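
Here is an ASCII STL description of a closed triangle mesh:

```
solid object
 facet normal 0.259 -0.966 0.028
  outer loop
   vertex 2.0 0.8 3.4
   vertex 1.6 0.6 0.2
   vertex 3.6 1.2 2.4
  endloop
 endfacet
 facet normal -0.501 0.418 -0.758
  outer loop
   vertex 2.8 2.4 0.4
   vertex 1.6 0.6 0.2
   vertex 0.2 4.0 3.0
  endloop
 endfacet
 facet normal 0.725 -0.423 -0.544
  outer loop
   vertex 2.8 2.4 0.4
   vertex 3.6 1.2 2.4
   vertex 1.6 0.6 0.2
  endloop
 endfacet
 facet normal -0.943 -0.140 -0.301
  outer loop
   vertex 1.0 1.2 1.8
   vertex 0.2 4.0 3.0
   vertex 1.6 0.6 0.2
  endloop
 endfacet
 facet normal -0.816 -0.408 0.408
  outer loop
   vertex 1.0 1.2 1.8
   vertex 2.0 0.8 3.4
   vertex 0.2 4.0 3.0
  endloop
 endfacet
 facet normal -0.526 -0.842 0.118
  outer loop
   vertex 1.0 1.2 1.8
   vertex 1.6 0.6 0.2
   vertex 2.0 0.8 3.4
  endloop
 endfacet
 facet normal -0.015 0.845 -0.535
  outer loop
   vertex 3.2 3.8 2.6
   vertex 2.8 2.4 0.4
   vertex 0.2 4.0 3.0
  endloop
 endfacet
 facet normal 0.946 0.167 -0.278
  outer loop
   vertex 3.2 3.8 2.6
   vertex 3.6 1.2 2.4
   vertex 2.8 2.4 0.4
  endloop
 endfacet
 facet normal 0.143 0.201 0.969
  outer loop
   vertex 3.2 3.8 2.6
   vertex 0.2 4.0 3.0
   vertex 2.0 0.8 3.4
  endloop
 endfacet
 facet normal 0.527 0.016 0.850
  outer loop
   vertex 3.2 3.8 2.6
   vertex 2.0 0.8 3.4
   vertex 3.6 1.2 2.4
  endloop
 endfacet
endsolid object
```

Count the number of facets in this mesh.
10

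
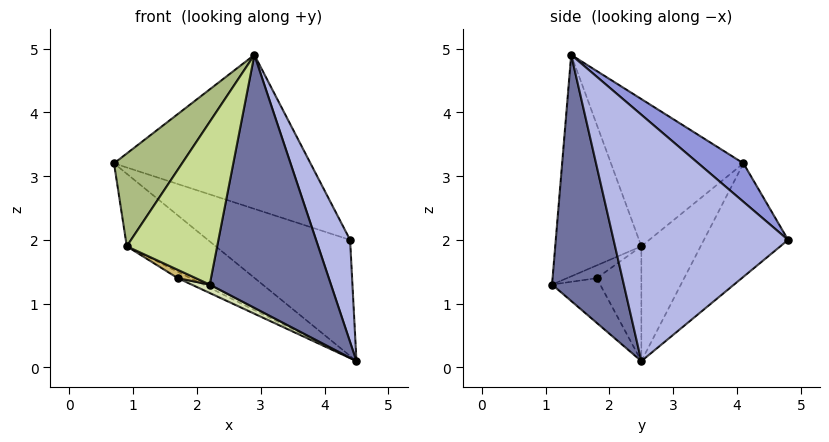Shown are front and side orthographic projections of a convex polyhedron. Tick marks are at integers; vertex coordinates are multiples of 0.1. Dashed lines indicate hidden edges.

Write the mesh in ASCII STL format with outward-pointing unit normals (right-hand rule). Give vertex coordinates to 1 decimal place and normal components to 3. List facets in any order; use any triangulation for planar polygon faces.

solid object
 facet normal 0.509 -0.860 -0.027
  outer loop
   vertex 2.9 1.4 4.9
   vertex 2.2 1.1 1.3
   vertex 4.5 2.5 0.1
  endloop
 endfacet
 facet normal -0.348 0.588 -0.730
  outer loop
   vertex 4.4 4.8 2.0
   vertex 4.5 2.5 0.1
   vertex 0.7 4.1 3.2
  endloop
 endfacet
 facet normal 0.139 0.606 0.783
  outer loop
   vertex 4.4 4.8 2.0
   vertex 0.7 4.1 3.2
   vertex 2.9 1.4 4.9
  endloop
 endfacet
 facet normal 0.944 -0.184 0.273
  outer loop
   vertex 4.4 4.8 2.0
   vertex 2.9 1.4 4.9
   vertex 4.5 2.5 0.1
  endloop
 endfacet
 facet normal -0.371 0.557 -0.743
  outer loop
   vertex 0.9 2.5 1.9
   vertex 0.7 4.1 3.2
   vertex 4.5 2.5 0.1
  endloop
 endfacet
 facet normal -0.819 -0.420 0.392
  outer loop
   vertex 0.9 2.5 1.9
   vertex 2.9 1.4 4.9
   vertex 0.7 4.1 3.2
  endloop
 endfacet
 facet normal -0.677 -0.711 0.191
  outer loop
   vertex 0.9 2.5 1.9
   vertex 2.2 1.1 1.3
   vertex 2.9 1.4 4.9
  endloop
 endfacet
 facet normal -0.386 -0.146 -0.911
  outer loop
   vertex 1.7 1.8 1.4
   vertex 4.5 2.5 0.1
   vertex 2.2 1.1 1.3
  endloop
 endfacet
 facet normal -0.444 0.127 -0.887
  outer loop
   vertex 1.7 1.8 1.4
   vertex 0.9 2.5 1.9
   vertex 4.5 2.5 0.1
  endloop
 endfacet
 facet normal -0.720 -0.437 -0.540
  outer loop
   vertex 1.7 1.8 1.4
   vertex 2.2 1.1 1.3
   vertex 0.9 2.5 1.9
  endloop
 endfacet
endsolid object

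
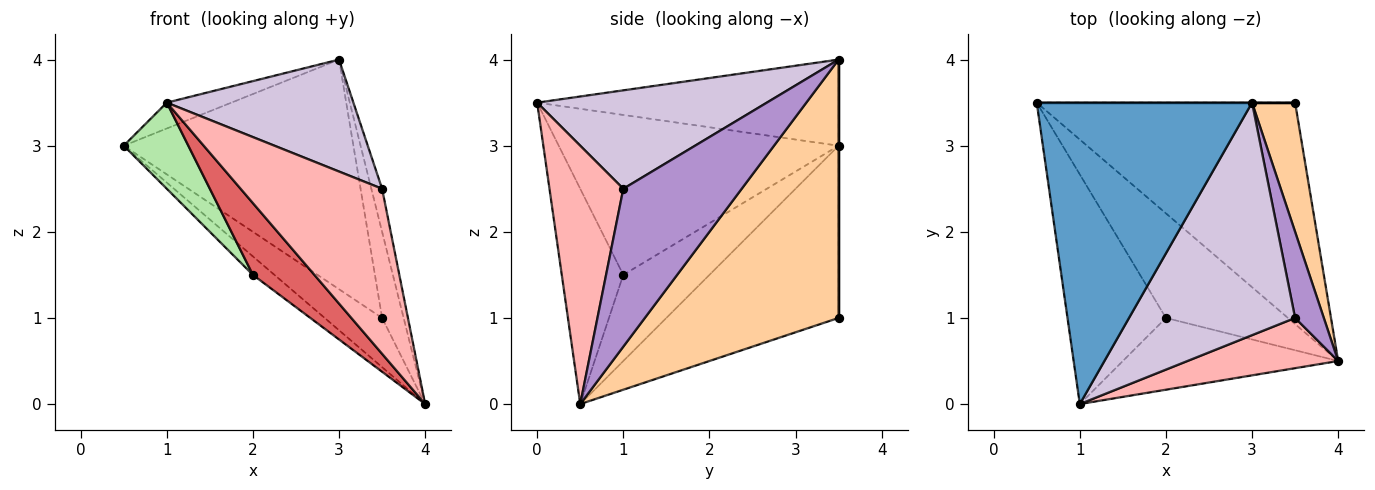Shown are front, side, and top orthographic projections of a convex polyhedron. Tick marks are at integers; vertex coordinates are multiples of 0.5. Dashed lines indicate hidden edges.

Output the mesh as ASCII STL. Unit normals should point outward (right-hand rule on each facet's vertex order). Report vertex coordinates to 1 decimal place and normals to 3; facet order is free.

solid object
 facet normal -0.370 0.079 0.926
  outer loop
   vertex 3.0 3.5 4.0
   vertex 0.5 3.5 3.0
   vertex 1.0 0.0 3.5
  endloop
 endfacet
 facet normal -0.545 0.182 -0.818
  outer loop
   vertex 3.5 3.5 1.0
   vertex 4.0 0.5 0.0
   vertex 0.5 3.5 3.0
  endloop
 endfacet
 facet normal 0.000 1.000 0.000
  outer loop
   vertex 3.5 3.5 1.0
   vertex 0.5 3.5 3.0
   vertex 3.0 3.5 4.0
  endloop
 endfacet
 facet normal 0.981 0.109 0.163
  outer loop
   vertex 3.5 3.5 1.0
   vertex 3.0 3.5 4.0
   vertex 4.0 0.5 0.0
  endloop
 endfacet
 facet normal -0.571 0.143 -0.809
  outer loop
   vertex 2.0 1.0 1.5
   vertex 0.5 3.5 3.0
   vertex 4.0 0.5 0.0
  endloop
 endfacet
 facet normal -0.836 -0.193 -0.514
  outer loop
   vertex 2.0 1.0 1.5
   vertex 1.0 0.0 3.5
   vertex 0.5 3.5 3.0
  endloop
 endfacet
 facet normal -0.577 -0.577 -0.577
  outer loop
   vertex 2.0 1.0 1.5
   vertex 4.0 0.5 0.0
   vertex 1.0 0.0 3.5
  endloop
 endfacet
 facet normal 0.447 -0.856 0.261
  outer loop
   vertex 3.5 1.0 2.5
   vertex 1.0 0.0 3.5
   vertex 4.0 0.5 0.0
  endloop
 endfacet
 facet normal 0.980 0.089 0.178
  outer loop
   vertex 3.5 1.0 2.5
   vertex 4.0 0.5 0.0
   vertex 3.0 3.5 4.0
  endloop
 endfacet
 facet normal 0.471 -0.383 0.795
  outer loop
   vertex 3.5 1.0 2.5
   vertex 3.0 3.5 4.0
   vertex 1.0 0.0 3.5
  endloop
 endfacet
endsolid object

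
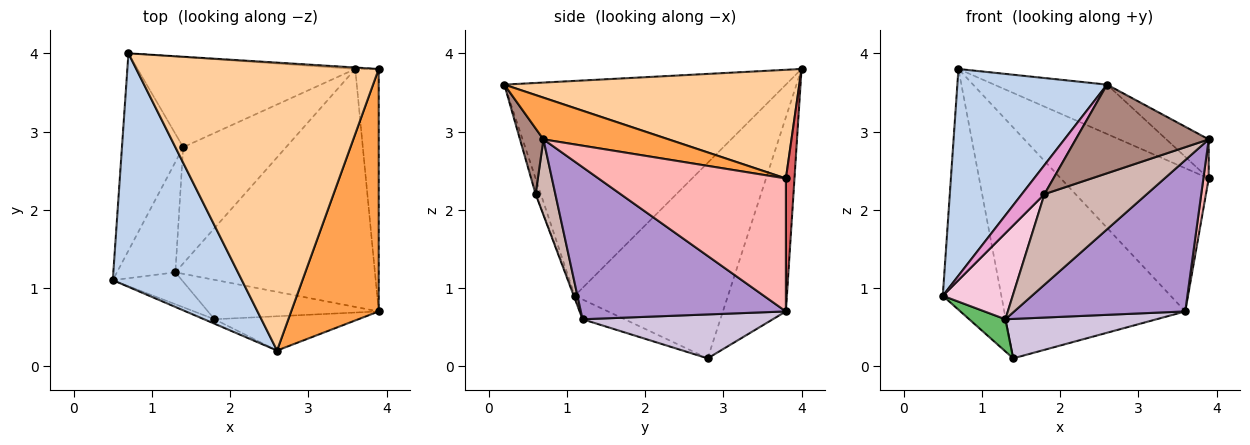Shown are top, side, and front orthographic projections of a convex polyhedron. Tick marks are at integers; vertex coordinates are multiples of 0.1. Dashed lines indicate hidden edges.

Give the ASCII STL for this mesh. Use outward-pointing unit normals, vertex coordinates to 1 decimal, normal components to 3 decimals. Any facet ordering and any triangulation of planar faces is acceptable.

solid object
 facet normal -0.897 0.343 -0.281
  outer loop
   vertex 1.4 2.8 0.1
   vertex 0.5 1.1 0.9
   vertex 0.7 4.0 3.8
  endloop
 endfacet
 facet normal -0.780 -0.415 0.468
  outer loop
   vertex 2.6 0.2 3.6
   vertex 0.7 4.0 3.8
   vertex 0.5 1.1 0.9
  endloop
 endfacet
 facet normal 0.426 0.144 0.893
  outer loop
   vertex 2.6 0.2 3.6
   vertex 3.9 0.7 2.9
   vertex 3.9 3.8 2.4
  endloop
 endfacet
 facet normal 0.404 0.155 0.902
  outer loop
   vertex 2.6 0.2 3.6
   vertex 3.9 3.8 2.4
   vertex 0.7 4.0 3.8
  endloop
 endfacet
 facet normal -0.309 -0.266 -0.913
  outer loop
   vertex 1.3 1.2 0.6
   vertex 0.5 1.1 0.9
   vertex 1.4 2.8 0.1
  endloop
 endfacet
 facet normal -0.308 0.886 -0.346
  outer loop
   vertex 3.6 3.8 0.7
   vertex 1.4 2.8 0.1
   vertex 0.7 4.0 3.8
  endloop
 endfacet
 facet normal 0.058 0.998 -0.010
  outer loop
   vertex 3.6 3.8 0.7
   vertex 0.7 4.0 3.8
   vertex 3.9 3.8 2.4
  endloop
 endfacet
 facet normal 0.984 -0.028 -0.174
  outer loop
   vertex 3.6 3.8 0.7
   vertex 3.9 3.8 2.4
   vertex 3.9 0.7 2.9
  endloop
 endfacet
 facet normal 0.541 -0.451 -0.710
  outer loop
   vertex 3.6 3.8 0.7
   vertex 3.9 0.7 2.9
   vertex 1.3 1.2 0.6
  endloop
 endfacet
 facet normal 0.375 -0.298 -0.878
  outer loop
   vertex 3.6 3.8 0.7
   vertex 1.3 1.2 0.6
   vertex 1.4 2.8 0.1
  endloop
 endfacet
 facet normal 0.162 -0.920 -0.356
  outer loop
   vertex 1.8 0.6 2.2
   vertex 3.9 0.7 2.9
   vertex 2.6 0.2 3.6
  endloop
 endfacet
 facet normal 0.174 -0.903 -0.393
  outer loop
   vertex 1.8 0.6 2.2
   vertex 1.3 1.2 0.6
   vertex 3.9 0.7 2.9
  endloop
 endfacet
 facet normal -0.222 -0.964 -0.148
  outer loop
   vertex 1.8 0.6 2.2
   vertex 2.6 0.2 3.6
   vertex 0.5 1.1 0.9
  endloop
 endfacet
 facet normal -0.013 -0.938 -0.347
  outer loop
   vertex 1.8 0.6 2.2
   vertex 0.5 1.1 0.9
   vertex 1.3 1.2 0.6
  endloop
 endfacet
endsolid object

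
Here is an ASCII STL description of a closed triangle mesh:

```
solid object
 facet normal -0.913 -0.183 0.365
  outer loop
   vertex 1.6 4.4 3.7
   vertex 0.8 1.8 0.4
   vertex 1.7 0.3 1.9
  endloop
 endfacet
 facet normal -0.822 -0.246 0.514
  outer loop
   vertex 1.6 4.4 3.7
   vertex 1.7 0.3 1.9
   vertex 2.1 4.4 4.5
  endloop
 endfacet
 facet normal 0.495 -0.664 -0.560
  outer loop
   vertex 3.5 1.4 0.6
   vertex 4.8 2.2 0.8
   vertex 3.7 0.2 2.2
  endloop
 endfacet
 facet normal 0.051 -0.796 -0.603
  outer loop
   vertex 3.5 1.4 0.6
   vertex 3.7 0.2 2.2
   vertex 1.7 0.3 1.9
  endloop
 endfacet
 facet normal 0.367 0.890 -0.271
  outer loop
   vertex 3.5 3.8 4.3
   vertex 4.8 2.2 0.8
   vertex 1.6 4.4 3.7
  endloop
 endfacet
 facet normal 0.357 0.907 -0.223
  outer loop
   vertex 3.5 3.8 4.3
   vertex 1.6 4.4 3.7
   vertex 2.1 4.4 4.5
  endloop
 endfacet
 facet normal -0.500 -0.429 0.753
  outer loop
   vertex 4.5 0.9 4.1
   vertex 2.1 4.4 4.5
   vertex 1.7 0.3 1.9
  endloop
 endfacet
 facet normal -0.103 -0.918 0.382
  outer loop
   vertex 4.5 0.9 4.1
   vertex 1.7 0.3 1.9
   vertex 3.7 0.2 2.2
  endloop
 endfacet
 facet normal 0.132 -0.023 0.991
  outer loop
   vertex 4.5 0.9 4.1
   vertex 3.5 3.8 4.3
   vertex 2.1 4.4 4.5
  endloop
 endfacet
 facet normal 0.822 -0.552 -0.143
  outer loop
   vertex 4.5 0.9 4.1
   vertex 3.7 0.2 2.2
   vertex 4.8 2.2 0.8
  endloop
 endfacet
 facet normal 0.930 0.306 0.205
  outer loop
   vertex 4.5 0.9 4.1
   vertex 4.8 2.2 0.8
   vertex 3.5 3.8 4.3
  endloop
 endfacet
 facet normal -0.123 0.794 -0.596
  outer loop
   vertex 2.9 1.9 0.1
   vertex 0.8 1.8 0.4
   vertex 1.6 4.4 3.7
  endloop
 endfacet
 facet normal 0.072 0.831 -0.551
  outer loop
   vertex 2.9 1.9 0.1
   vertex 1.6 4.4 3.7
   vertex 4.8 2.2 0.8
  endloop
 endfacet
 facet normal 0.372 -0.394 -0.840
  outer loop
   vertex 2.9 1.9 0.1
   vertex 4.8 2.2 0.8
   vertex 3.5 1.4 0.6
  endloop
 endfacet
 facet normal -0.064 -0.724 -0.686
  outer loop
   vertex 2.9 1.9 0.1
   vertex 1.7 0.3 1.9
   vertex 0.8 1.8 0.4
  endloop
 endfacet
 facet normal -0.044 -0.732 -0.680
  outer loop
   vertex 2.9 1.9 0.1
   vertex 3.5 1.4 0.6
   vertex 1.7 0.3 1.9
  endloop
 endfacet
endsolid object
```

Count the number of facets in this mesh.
16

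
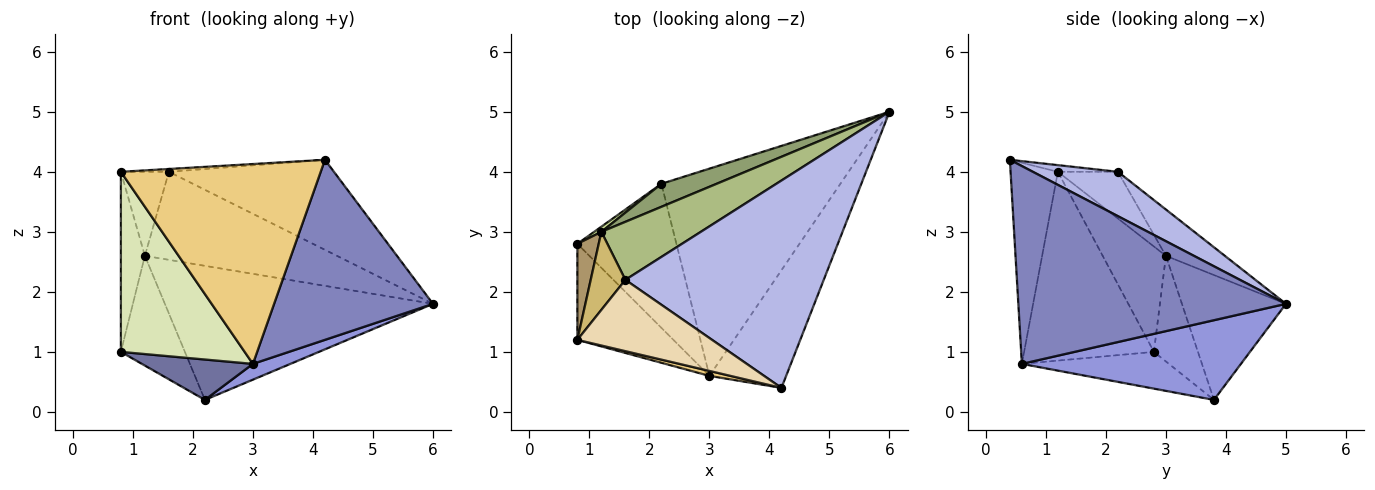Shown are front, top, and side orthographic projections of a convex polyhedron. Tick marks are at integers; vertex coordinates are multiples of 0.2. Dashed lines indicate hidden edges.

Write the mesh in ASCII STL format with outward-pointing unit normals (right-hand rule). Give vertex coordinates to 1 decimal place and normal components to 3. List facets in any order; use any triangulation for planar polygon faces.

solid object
 facet normal -0.337 -0.254 -0.907
  outer loop
   vertex 3.0 0.6 0.8
   vertex 0.8 2.8 1.0
   vertex 2.2 3.8 0.2
  endloop
 endfacet
 facet normal 0.816 -0.484 -0.316
  outer loop
   vertex 3.0 0.6 0.8
   vertex 6.0 5.0 1.8
   vertex 4.2 0.4 4.2
  endloop
 endfacet
 facet normal 0.406 -0.069 -0.911
  outer loop
   vertex 3.0 0.6 0.8
   vertex 2.2 3.8 0.2
   vertex 6.0 5.0 1.8
  endloop
 endfacet
 facet normal 0.201 0.390 0.899
  outer loop
   vertex 1.6 2.2 4.0
   vertex 4.2 0.4 4.2
   vertex 6.0 5.0 1.8
  endloop
 endfacet
 facet normal -0.357 0.921 0.158
  outer loop
   vertex 1.2 3.0 2.6
   vertex 6.0 5.0 1.8
   vertex 2.2 3.8 0.2
  endloop
 endfacet
 facet normal -0.248 0.809 0.533
  outer loop
   vertex 1.2 3.0 2.6
   vertex 1.6 2.2 4.0
   vertex 6.0 5.0 1.8
  endloop
 endfacet
 facet normal -0.566 0.823 0.039
  outer loop
   vertex 1.2 3.0 2.6
   vertex 2.2 3.8 0.2
   vertex 0.8 2.8 1.0
  endloop
 endfacet
 facet normal -0.679 -0.648 -0.345
  outer loop
   vertex 0.8 1.2 4.0
   vertex 0.8 2.8 1.0
   vertex 3.0 0.6 0.8
  endloop
 endfacet
 facet normal -0.919 0.349 0.186
  outer loop
   vertex 0.8 1.2 4.0
   vertex 1.2 3.0 2.6
   vertex 0.8 2.8 1.0
  endloop
 endfacet
 facet normal -0.675 0.540 0.502
  outer loop
   vertex 0.8 1.2 4.0
   vertex 1.6 2.2 4.0
   vertex 1.2 3.0 2.6
  endloop
 endfacet
 facet normal -0.230 -0.973 0.024
  outer loop
   vertex 0.8 1.2 4.0
   vertex 3.0 0.6 0.8
   vertex 4.2 0.4 4.2
  endloop
 endfacet
 facet normal -0.049 0.040 0.998
  outer loop
   vertex 0.8 1.2 4.0
   vertex 4.2 0.4 4.2
   vertex 1.6 2.2 4.0
  endloop
 endfacet
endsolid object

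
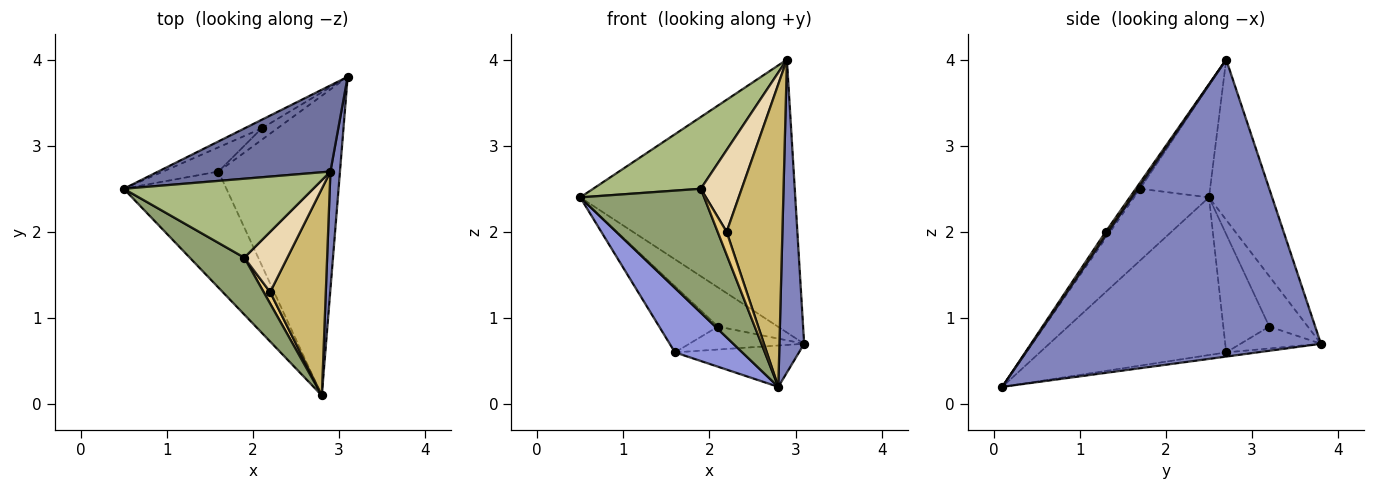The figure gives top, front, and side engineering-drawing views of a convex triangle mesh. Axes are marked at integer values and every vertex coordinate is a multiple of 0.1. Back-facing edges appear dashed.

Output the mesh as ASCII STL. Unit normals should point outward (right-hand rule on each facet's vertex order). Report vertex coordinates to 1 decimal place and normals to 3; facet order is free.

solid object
 facet normal -0.270 0.918 0.290
  outer loop
   vertex 2.9 2.7 4.0
   vertex 3.1 3.8 0.7
   vertex 0.5 2.5 2.4
  endloop
 endfacet
 facet normal 0.996 -0.085 0.032
  outer loop
   vertex 2.9 2.7 4.0
   vertex 2.8 0.1 0.2
   vertex 3.1 3.8 0.7
  endloop
 endfacet
 facet normal -0.802 -0.290 -0.522
  outer loop
   vertex 1.6 2.7 0.6
   vertex 2.8 0.1 0.2
   vertex 0.5 2.5 2.4
  endloop
 endfacet
 facet normal -0.034 0.137 -0.990
  outer loop
   vertex 1.6 2.7 0.6
   vertex 3.1 3.8 0.7
   vertex 2.8 0.1 0.2
  endloop
 endfacet
 facet normal -0.481 -0.797 0.366
  outer loop
   vertex 1.9 1.7 2.5
   vertex 0.5 2.5 2.4
   vertex 2.8 0.1 0.2
  endloop
 endfacet
 facet normal -0.401 -0.616 0.678
  outer loop
   vertex 1.9 1.7 2.5
   vertex 2.9 2.7 4.0
   vertex 0.5 2.5 2.4
  endloop
 endfacet
 facet normal -0.532 0.827 -0.182
  outer loop
   vertex 2.1 3.2 0.9
   vertex 0.5 2.5 2.4
   vertex 3.1 3.8 0.7
  endloop
 endfacet
 facet normal -0.591 0.757 -0.277
  outer loop
   vertex 2.1 3.2 0.9
   vertex 1.6 2.7 0.6
   vertex 0.5 2.5 2.4
  endloop
 endfacet
 facet normal -0.531 0.758 -0.379
  outer loop
   vertex 2.1 3.2 0.9
   vertex 3.1 3.8 0.7
   vertex 1.6 2.7 0.6
  endloop
 endfacet
 facet normal 0.040 -0.825 0.564
  outer loop
   vertex 2.2 1.3 2.0
   vertex 2.8 0.1 0.2
   vertex 2.9 2.7 4.0
  endloop
 endfacet
 facet normal -0.408 -0.816 0.408
  outer loop
   vertex 2.2 1.3 2.0
   vertex 1.9 1.7 2.5
   vertex 2.8 0.1 0.2
  endloop
 endfacet
 facet normal -0.084 -0.802 0.591
  outer loop
   vertex 2.2 1.3 2.0
   vertex 2.9 2.7 4.0
   vertex 1.9 1.7 2.5
  endloop
 endfacet
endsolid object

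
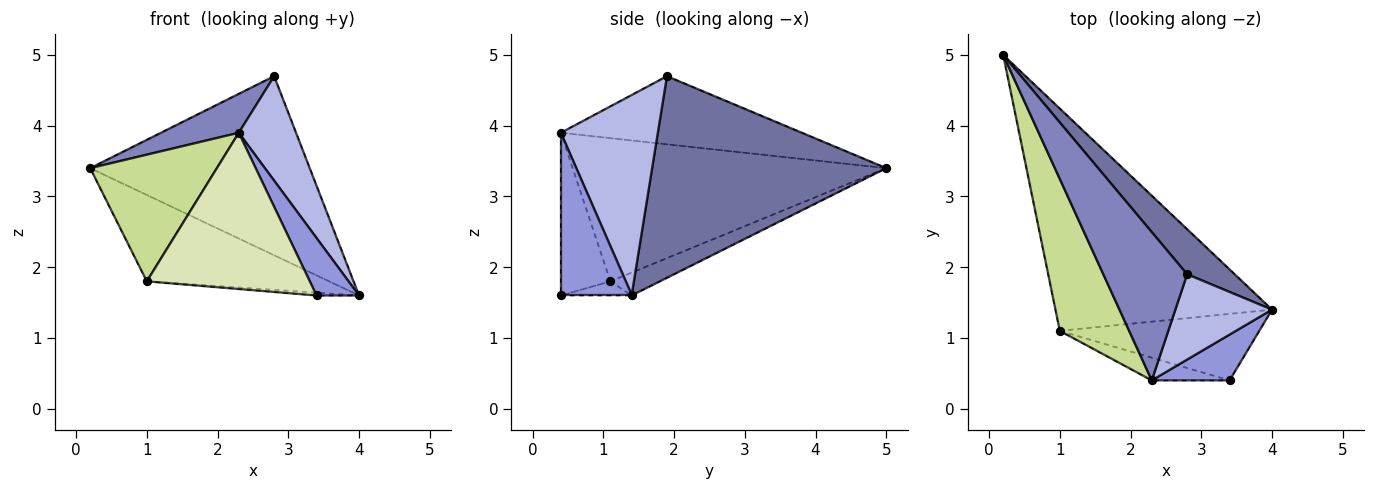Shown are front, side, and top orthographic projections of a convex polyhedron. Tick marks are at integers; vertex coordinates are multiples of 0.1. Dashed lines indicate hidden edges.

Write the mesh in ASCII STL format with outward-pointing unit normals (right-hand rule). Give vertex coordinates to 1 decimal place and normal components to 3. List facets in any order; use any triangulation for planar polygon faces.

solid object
 facet normal 0.719 0.674 0.170
  outer loop
   vertex 2.8 1.9 4.7
   vertex 4.0 1.4 1.6
   vertex 0.2 5.0 3.4
  endloop
 endfacet
 facet normal -0.618 -0.200 0.760
  outer loop
   vertex 2.3 0.4 3.9
   vertex 2.8 1.9 4.7
   vertex 0.2 5.0 3.4
  endloop
 endfacet
 facet normal 0.793 -0.476 0.379
  outer loop
   vertex 2.3 0.4 3.9
   vertex 3.4 0.4 1.6
   vertex 4.0 1.4 1.6
  endloop
 endfacet
 facet normal 0.795 -0.470 0.384
  outer loop
   vertex 2.3 0.4 3.9
   vertex 4.0 1.4 1.6
   vertex 2.8 1.9 4.7
  endloop
 endfacet
 facet normal -0.098 0.360 -0.928
  outer loop
   vertex 1.0 1.1 1.8
   vertex 0.2 5.0 3.4
   vertex 4.0 1.4 1.6
  endloop
 endfacet
 facet normal -0.071 0.042 -0.997
  outer loop
   vertex 1.0 1.1 1.8
   vertex 4.0 1.4 1.6
   vertex 3.4 0.4 1.6
  endloop
 endfacet
 facet normal -0.846 -0.342 0.410
  outer loop
   vertex 1.0 1.1 1.8
   vertex 2.3 0.4 3.9
   vertex 0.2 5.0 3.4
  endloop
 endfacet
 facet normal -0.288 -0.948 -0.138
  outer loop
   vertex 1.0 1.1 1.8
   vertex 3.4 0.4 1.6
   vertex 2.3 0.4 3.9
  endloop
 endfacet
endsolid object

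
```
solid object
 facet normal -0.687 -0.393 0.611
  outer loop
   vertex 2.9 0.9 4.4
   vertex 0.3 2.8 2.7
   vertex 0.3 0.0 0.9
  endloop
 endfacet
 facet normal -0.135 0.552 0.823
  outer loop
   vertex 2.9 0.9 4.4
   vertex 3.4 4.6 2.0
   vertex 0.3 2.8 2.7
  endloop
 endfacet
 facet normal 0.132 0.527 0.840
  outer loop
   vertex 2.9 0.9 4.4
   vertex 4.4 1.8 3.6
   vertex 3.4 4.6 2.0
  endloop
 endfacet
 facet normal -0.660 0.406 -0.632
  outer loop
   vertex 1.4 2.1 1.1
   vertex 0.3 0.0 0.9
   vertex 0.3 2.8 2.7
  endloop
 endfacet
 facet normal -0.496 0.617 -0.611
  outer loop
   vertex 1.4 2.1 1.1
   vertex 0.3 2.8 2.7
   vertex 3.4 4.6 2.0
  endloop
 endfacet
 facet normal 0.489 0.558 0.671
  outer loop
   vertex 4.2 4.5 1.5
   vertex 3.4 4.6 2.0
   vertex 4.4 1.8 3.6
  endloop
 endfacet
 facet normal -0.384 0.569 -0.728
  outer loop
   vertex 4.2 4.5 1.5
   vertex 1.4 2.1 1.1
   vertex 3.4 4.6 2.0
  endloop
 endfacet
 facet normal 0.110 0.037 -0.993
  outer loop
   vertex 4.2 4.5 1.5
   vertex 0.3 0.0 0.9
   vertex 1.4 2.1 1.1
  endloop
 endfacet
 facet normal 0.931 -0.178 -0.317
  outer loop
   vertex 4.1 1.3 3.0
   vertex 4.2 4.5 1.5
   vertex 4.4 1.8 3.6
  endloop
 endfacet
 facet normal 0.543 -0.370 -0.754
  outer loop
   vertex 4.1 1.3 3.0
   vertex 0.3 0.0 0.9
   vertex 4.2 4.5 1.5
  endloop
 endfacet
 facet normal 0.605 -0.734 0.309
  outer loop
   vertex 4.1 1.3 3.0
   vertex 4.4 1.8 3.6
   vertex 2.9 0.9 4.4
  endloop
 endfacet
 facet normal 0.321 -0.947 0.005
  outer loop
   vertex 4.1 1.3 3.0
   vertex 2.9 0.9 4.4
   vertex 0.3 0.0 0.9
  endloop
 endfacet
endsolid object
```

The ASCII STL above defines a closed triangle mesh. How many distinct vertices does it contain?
8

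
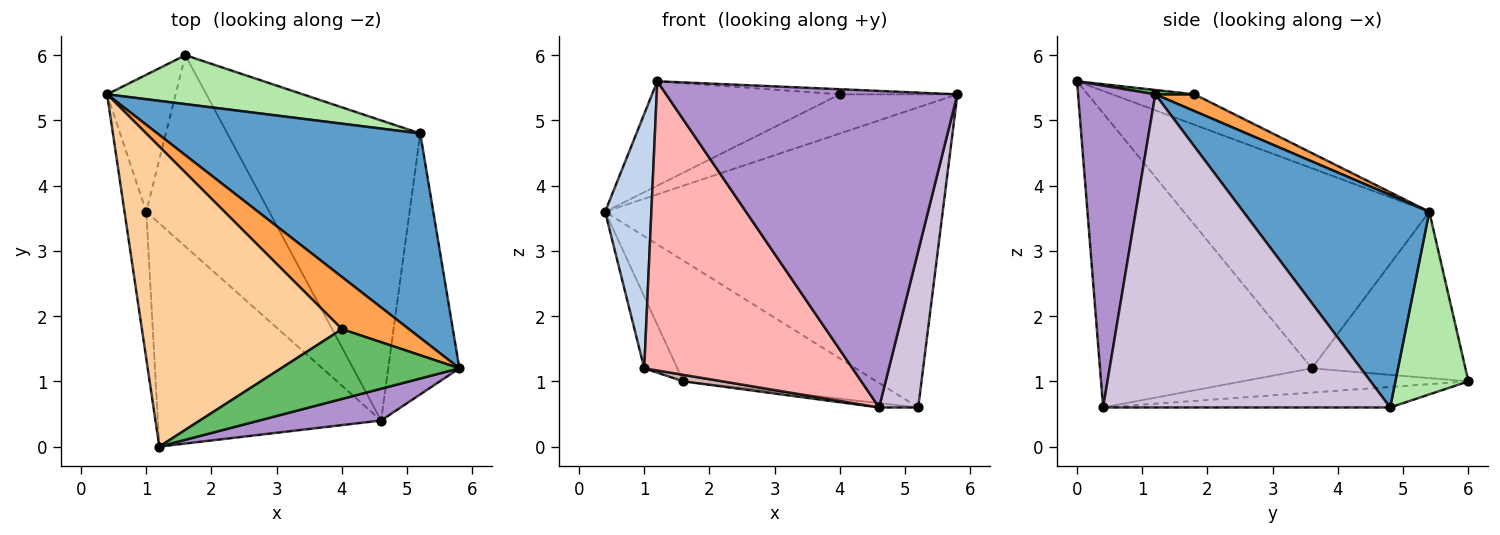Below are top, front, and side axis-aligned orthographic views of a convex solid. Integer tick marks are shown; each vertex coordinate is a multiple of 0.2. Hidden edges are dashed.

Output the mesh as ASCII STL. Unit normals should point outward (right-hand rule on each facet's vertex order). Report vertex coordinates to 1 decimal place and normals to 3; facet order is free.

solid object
 facet normal 0.414 0.752 0.512
  outer loop
   vertex 5.2 4.8 0.6
   vertex 0.4 5.4 3.6
   vertex 5.8 1.2 5.4
  endloop
 endfacet
 facet normal -0.977 -0.184 -0.106
  outer loop
   vertex 1.0 3.6 1.2
   vertex 1.2 0.0 5.6
   vertex 0.4 5.4 3.6
  endloop
 endfacet
 facet normal 0.196 0.588 0.784
  outer loop
   vertex 4.0 1.8 5.4
   vertex 5.8 1.2 5.4
   vertex 0.4 5.4 3.6
  endloop
 endfacet
 facet normal -0.142 0.325 0.935
  outer loop
   vertex 4.0 1.8 5.4
   vertex 0.4 5.4 3.6
   vertex 1.2 0.0 5.6
  endloop
 endfacet
 facet normal 0.024 0.073 0.997
  outer loop
   vertex 4.0 1.8 5.4
   vertex 1.2 0.0 5.6
   vertex 5.8 1.2 5.4
  endloop
 endfacet
 facet normal 0.331 0.875 0.355
  outer loop
   vertex 1.6 6.0 1.0
   vertex 0.4 5.4 3.6
   vertex 5.2 4.8 0.6
  endloop
 endfacet
 facet normal -0.907 0.196 -0.373
  outer loop
   vertex 1.6 6.0 1.0
   vertex 1.0 3.6 1.2
   vertex 0.4 5.4 3.6
  endloop
 endfacet
 facet normal -0.627 -0.616 -0.476
  outer loop
   vertex 4.6 0.4 0.6
   vertex 1.2 0.0 5.6
   vertex 1.0 3.6 1.2
  endloop
 endfacet
 facet normal 0.255 -0.962 0.097
  outer loop
   vertex 4.6 0.4 0.6
   vertex 5.8 1.2 5.4
   vertex 1.2 0.0 5.6
  endloop
 endfacet
 facet normal 0.967 -0.132 -0.220
  outer loop
   vertex 4.6 0.4 0.6
   vertex 5.2 4.8 0.6
   vertex 5.8 1.2 5.4
  endloop
 endfacet
 facet normal -0.106 0.014 -0.994
  outer loop
   vertex 4.6 0.4 0.6
   vertex 1.6 6.0 1.0
   vertex 5.2 4.8 0.6
  endloop
 endfacet
 facet normal -0.193 -0.033 -0.981
  outer loop
   vertex 4.6 0.4 0.6
   vertex 1.0 3.6 1.2
   vertex 1.6 6.0 1.0
  endloop
 endfacet
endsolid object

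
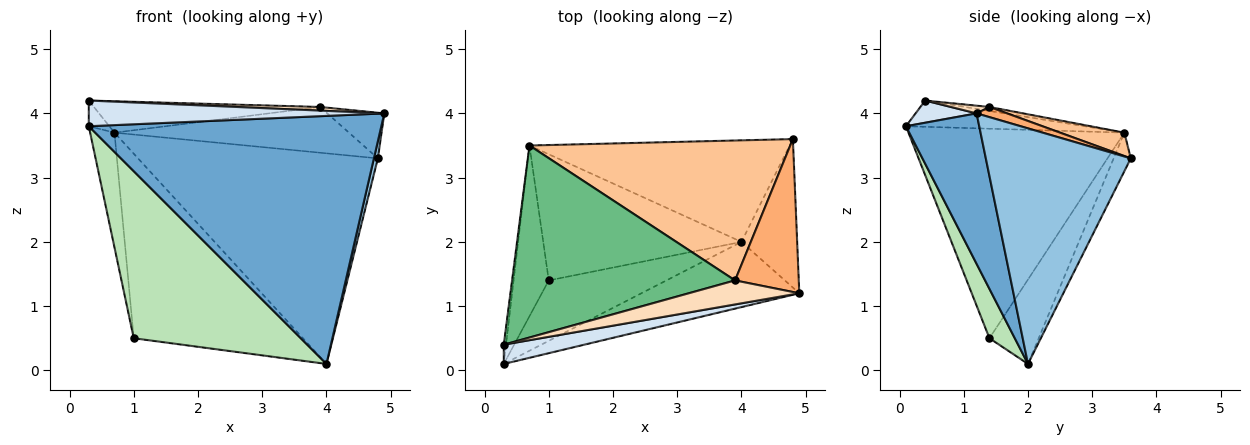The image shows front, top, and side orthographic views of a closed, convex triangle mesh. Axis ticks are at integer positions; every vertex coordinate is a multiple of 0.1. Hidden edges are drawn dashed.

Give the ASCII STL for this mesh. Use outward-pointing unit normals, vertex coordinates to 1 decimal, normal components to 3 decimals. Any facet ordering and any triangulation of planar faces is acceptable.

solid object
 facet normal 0.236 -0.940 -0.247
  outer loop
   vertex 4.0 2.0 0.1
   vertex 4.9 1.2 4.0
   vertex 0.3 0.1 3.8
  endloop
 endfacet
 facet normal 0.973 -0.027 -0.230
  outer loop
   vertex 4.0 2.0 0.1
   vertex 4.8 3.6 3.3
   vertex 4.9 1.2 4.0
  endloop
 endfacet
 facet normal -0.064 0.899 -0.433
  outer loop
   vertex 0.7 3.5 3.7
   vertex 4.8 3.6 3.3
   vertex 4.0 2.0 0.1
  endloop
 endfacet
 facet normal 0.163 -0.789 0.592
  outer loop
   vertex 0.3 0.4 4.2
   vertex 0.3 0.1 3.8
   vertex 4.9 1.2 4.0
  endloop
 endfacet
 facet normal -0.990 0.114 -0.085
  outer loop
   vertex 0.3 0.4 4.2
   vertex 0.7 3.5 3.7
   vertex 0.3 0.1 3.8
  endloop
 endfacet
 facet normal 0.151 0.283 0.947
  outer loop
   vertex 3.9 1.4 4.1
   vertex 4.9 1.2 4.0
   vertex 4.8 3.6 3.3
  endloop
 endfacet
 facet normal 0.085 0.310 0.947
  outer loop
   vertex 3.9 1.4 4.1
   vertex 4.8 3.6 3.3
   vertex 0.7 3.5 3.7
  endloop
 endfacet
 facet normal 0.069 -0.149 0.986
  outer loop
   vertex 3.9 1.4 4.1
   vertex 0.3 0.4 4.2
   vertex 4.9 1.2 4.0
  endloop
 endfacet
 facet normal -0.017 0.161 0.987
  outer loop
   vertex 3.9 1.4 4.1
   vertex 0.7 3.5 3.7
   vertex 0.3 0.4 4.2
  endloop
 endfacet
 facet normal -0.234 0.803 -0.549
  outer loop
   vertex 1.0 1.4 0.5
   vertex 0.7 3.5 3.7
   vertex 4.0 2.0 0.1
  endloop
 endfacet
 facet normal 0.141 -0.931 -0.337
  outer loop
   vertex 1.0 1.4 0.5
   vertex 4.0 2.0 0.1
   vertex 0.3 0.1 3.8
  endloop
 endfacet
 facet normal -0.980 0.110 -0.164
  outer loop
   vertex 1.0 1.4 0.5
   vertex 0.3 0.1 3.8
   vertex 0.7 3.5 3.7
  endloop
 endfacet
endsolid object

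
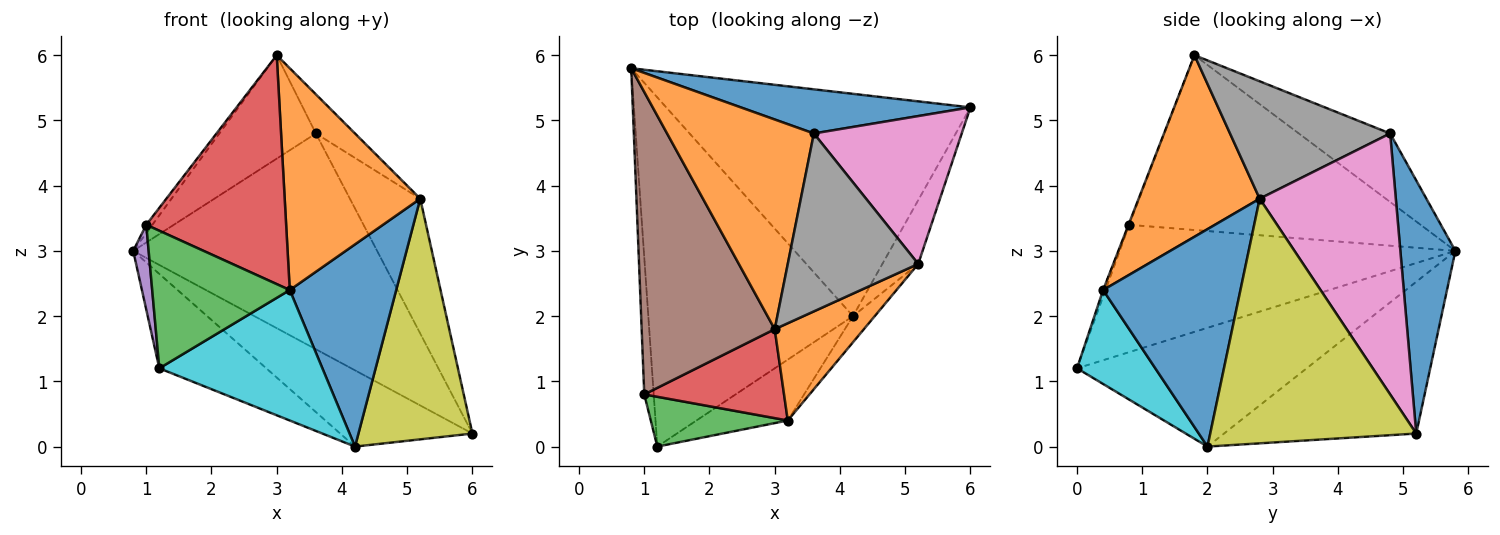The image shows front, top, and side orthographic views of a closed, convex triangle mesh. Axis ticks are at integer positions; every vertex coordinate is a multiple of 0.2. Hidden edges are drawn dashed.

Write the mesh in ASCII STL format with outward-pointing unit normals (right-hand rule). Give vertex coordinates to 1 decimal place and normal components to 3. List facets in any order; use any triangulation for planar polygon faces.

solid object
 facet normal 0.216 0.957 0.196
  outer loop
   vertex 3.6 4.8 4.8
   vertex 6.0 5.2 0.2
   vertex 0.8 5.8 3.0
  endloop
 endfacet
 facet normal -0.386 0.408 0.827
  outer loop
   vertex 3.6 4.8 4.8
   vertex 0.8 5.8 3.0
   vertex 3.0 1.8 6.0
  endloop
 endfacet
 facet normal -0.427 0.294 -0.855
  outer loop
   vertex 4.2 2.0 0.0
   vertex 0.8 5.8 3.0
   vertex 6.0 5.2 0.2
  endloop
 endfacet
 facet normal -0.489 0.228 -0.842
  outer loop
   vertex 4.2 2.0 0.0
   vertex 1.2 0.0 1.2
   vertex 0.8 5.8 3.0
  endloop
 endfacet
 facet normal -0.996 -0.046 -0.074
  outer loop
   vertex 1.0 0.8 3.4
   vertex 0.8 5.8 3.0
   vertex 1.2 0.0 1.2
  endloop
 endfacet
 facet normal -0.796 0.017 0.606
  outer loop
   vertex 1.0 0.8 3.4
   vertex 3.0 1.8 6.0
   vertex 0.8 5.8 3.0
  endloop
 endfacet
 facet normal 0.794 0.410 0.450
  outer loop
   vertex 5.2 2.8 3.8
   vertex 6.0 5.2 0.2
   vertex 3.6 4.8 4.8
  endloop
 endfacet
 facet normal 0.660 0.161 0.734
  outer loop
   vertex 5.2 2.8 3.8
   vertex 3.6 4.8 4.8
   vertex 3.0 1.8 6.0
  endloop
 endfacet
 facet normal 0.868 -0.480 -0.127
  outer loop
   vertex 5.2 2.8 3.8
   vertex 4.2 2.0 0.0
   vertex 6.0 5.2 0.2
  endloop
 endfacet
 facet normal 0.399 -0.831 -0.388
  outer loop
   vertex 3.2 0.4 2.4
   vertex 1.2 0.0 1.2
   vertex 4.2 2.0 0.0
  endloop
 endfacet
 facet normal 0.788 -0.611 -0.079
  outer loop
   vertex 3.2 0.4 2.4
   vertex 4.2 2.0 0.0
   vertex 5.2 2.8 3.8
  endloop
 endfacet
 facet normal 0.633 -0.709 0.311
  outer loop
   vertex 3.2 0.4 2.4
   vertex 5.2 2.8 3.8
   vertex 3.0 1.8 6.0
  endloop
 endfacet
 facet normal -0.016 -0.940 0.340
  outer loop
   vertex 3.2 0.4 2.4
   vertex 1.0 0.8 3.4
   vertex 1.2 0.0 1.2
  endloop
 endfacet
 facet normal -0.005 -0.932 0.362
  outer loop
   vertex 3.2 0.4 2.4
   vertex 3.0 1.8 6.0
   vertex 1.0 0.8 3.4
  endloop
 endfacet
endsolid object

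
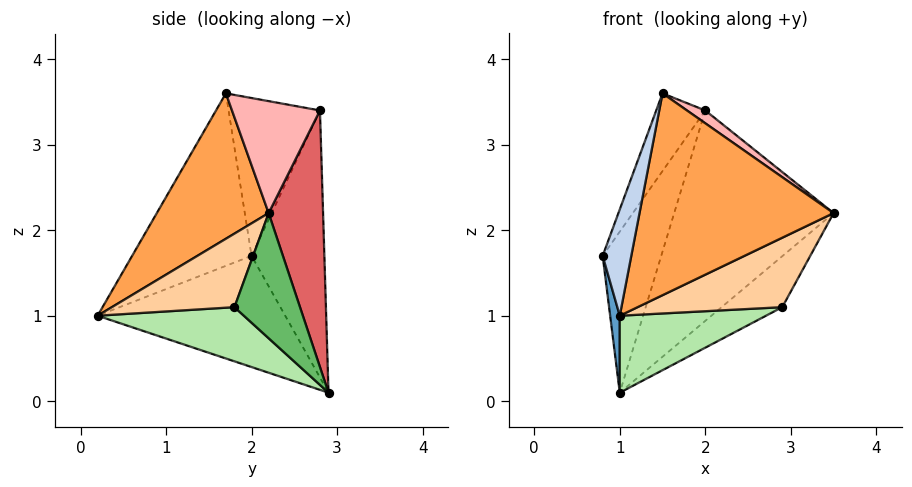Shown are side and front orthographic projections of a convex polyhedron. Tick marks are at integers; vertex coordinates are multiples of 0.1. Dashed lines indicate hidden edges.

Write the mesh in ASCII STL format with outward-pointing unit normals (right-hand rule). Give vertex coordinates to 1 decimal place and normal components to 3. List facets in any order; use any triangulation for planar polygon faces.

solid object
 facet normal -0.987 -0.051 -0.152
  outer loop
   vertex 1.0 2.9 0.1
   vertex 1.0 0.2 1.0
   vertex 0.8 2.0 1.7
  endloop
 endfacet
 facet normal -0.926 -0.222 0.306
  outer loop
   vertex 1.5 1.7 3.6
   vertex 0.8 2.0 1.7
   vertex 1.0 0.2 1.0
  endloop
 endfacet
 facet normal 0.463 -0.803 0.374
  outer loop
   vertex 1.5 1.7 3.6
   vertex 1.0 0.2 1.0
   vertex 3.5 2.2 2.2
  endloop
 endfacet
 facet normal 0.645 -0.761 -0.075
  outer loop
   vertex 2.9 1.8 1.1
   vertex 3.5 2.2 2.2
   vertex 1.0 0.2 1.0
  endloop
 endfacet
 facet normal 0.616 0.570 -0.543
  outer loop
   vertex 2.9 1.8 1.1
   vertex 1.0 2.9 0.1
   vertex 3.5 2.2 2.2
  endloop
 endfacet
 facet normal 0.302 -0.302 -0.905
  outer loop
   vertex 2.9 1.8 1.1
   vertex 1.0 0.2 1.0
   vertex 1.0 2.9 0.1
  endloop
 endfacet
 facet normal 0.322 0.944 -0.069
  outer loop
   vertex 2.0 2.8 3.4
   vertex 3.5 2.2 2.2
   vertex 1.0 2.9 0.1
  endloop
 endfacet
 facet normal 0.590 -0.123 0.798
  outer loop
   vertex 2.0 2.8 3.4
   vertex 1.5 1.7 3.6
   vertex 3.5 2.2 2.2
  endloop
 endfacet
 facet normal -0.755 0.607 0.247
  outer loop
   vertex 2.0 2.8 3.4
   vertex 1.0 2.9 0.1
   vertex 0.8 2.0 1.7
  endloop
 endfacet
 facet normal -0.818 0.439 0.371
  outer loop
   vertex 2.0 2.8 3.4
   vertex 0.8 2.0 1.7
   vertex 1.5 1.7 3.6
  endloop
 endfacet
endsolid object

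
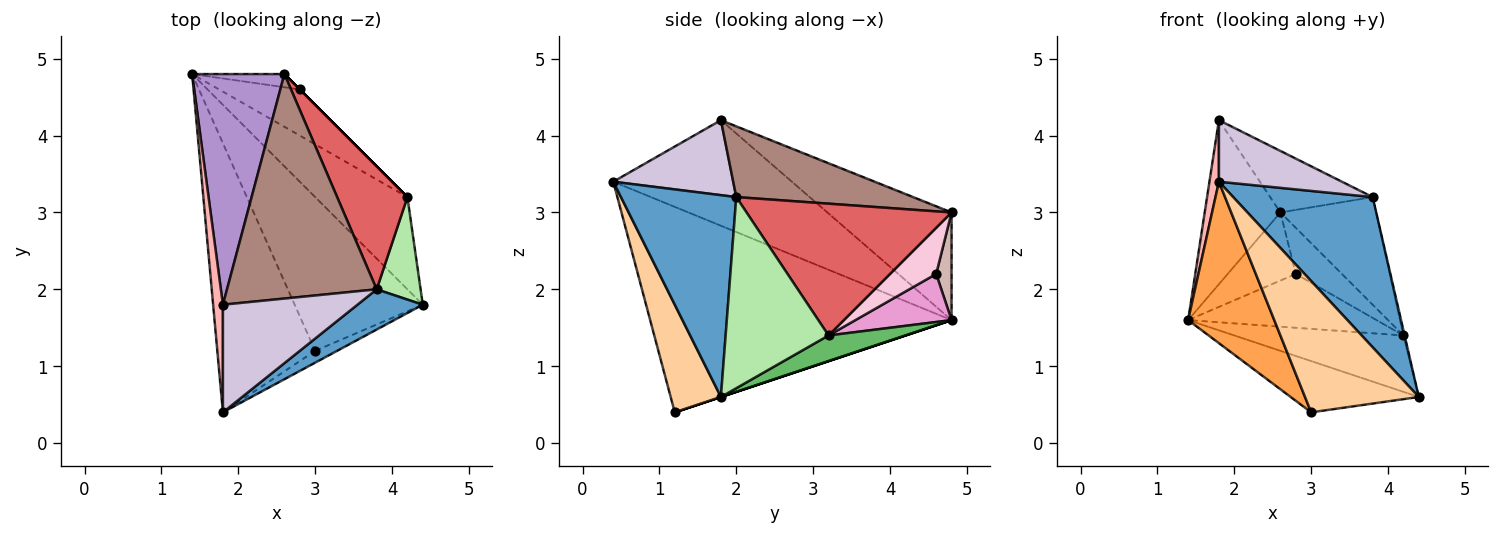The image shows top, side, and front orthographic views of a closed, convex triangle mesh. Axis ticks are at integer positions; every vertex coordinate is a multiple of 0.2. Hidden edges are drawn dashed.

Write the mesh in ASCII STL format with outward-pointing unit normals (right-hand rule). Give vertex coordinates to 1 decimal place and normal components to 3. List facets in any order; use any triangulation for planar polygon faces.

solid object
 facet normal 0.624 -0.755 0.202
  outer loop
   vertex 3.8 2.0 3.2
   vertex 1.8 0.4 3.4
   vertex 4.4 1.8 0.6
  endloop
 endfacet
 facet normal 0.000 0.316 -0.949
  outer loop
   vertex 3.0 1.2 0.4
   vertex 1.4 4.8 1.6
   vertex 4.4 1.8 0.6
  endloop
 endfacet
 facet normal -0.874 -0.250 -0.416
  outer loop
   vertex 3.0 1.2 0.4
   vertex 1.8 0.4 3.4
   vertex 1.4 4.8 1.6
  endloop
 endfacet
 facet normal 0.402 -0.912 -0.082
  outer loop
   vertex 3.0 1.2 0.4
   vertex 4.4 1.8 0.6
   vertex 1.8 0.4 3.4
  endloop
 endfacet
 facet normal 0.231 0.507 -0.830
  outer loop
   vertex 4.2 3.2 1.4
   vertex 4.4 1.8 0.6
   vertex 1.4 4.8 1.6
  endloop
 endfacet
 facet normal 0.975 0.011 0.224
  outer loop
   vertex 4.2 3.2 1.4
   vertex 3.8 2.0 3.2
   vertex 4.4 1.8 0.6
  endloop
 endfacet
 facet normal 0.816 0.381 0.435
  outer loop
   vertex 4.2 3.2 1.4
   vertex 2.6 4.8 3.0
   vertex 3.8 2.0 3.2
  endloop
 endfacet
 facet normal -0.994 -0.053 0.092
  outer loop
   vertex 1.8 1.8 4.2
   vertex 1.4 4.8 1.6
   vertex 1.8 0.4 3.4
  endloop
 endfacet
 facet normal -0.689 0.420 0.591
  outer loop
   vertex 1.8 1.8 4.2
   vertex 2.6 4.8 3.0
   vertex 1.4 4.8 1.6
  endloop
 endfacet
 facet normal 0.435 -0.447 0.782
  outer loop
   vertex 1.8 1.8 4.2
   vertex 1.8 0.4 3.4
   vertex 3.8 2.0 3.2
  endloop
 endfacet
 facet normal 0.415 0.240 0.878
  outer loop
   vertex 1.8 1.8 4.2
   vertex 3.8 2.0 3.2
   vertex 2.6 4.8 3.0
  endloop
 endfacet
 facet normal 0.216 0.959 -0.186
  outer loop
   vertex 2.8 4.6 2.2
   vertex 1.4 4.8 1.6
   vertex 2.6 4.8 3.0
  endloop
 endfacet
 facet normal 0.361 0.708 -0.607
  outer loop
   vertex 2.8 4.6 2.2
   vertex 4.2 3.2 1.4
   vertex 1.4 4.8 1.6
  endloop
 endfacet
 facet normal 0.707 0.707 0.000
  outer loop
   vertex 2.8 4.6 2.2
   vertex 2.6 4.8 3.0
   vertex 4.2 3.2 1.4
  endloop
 endfacet
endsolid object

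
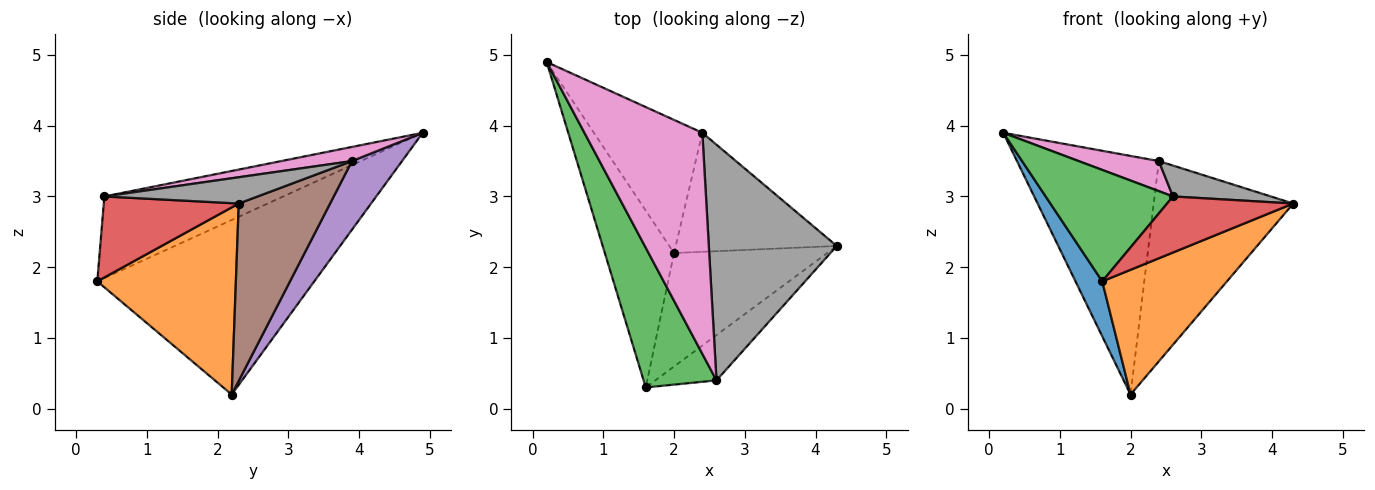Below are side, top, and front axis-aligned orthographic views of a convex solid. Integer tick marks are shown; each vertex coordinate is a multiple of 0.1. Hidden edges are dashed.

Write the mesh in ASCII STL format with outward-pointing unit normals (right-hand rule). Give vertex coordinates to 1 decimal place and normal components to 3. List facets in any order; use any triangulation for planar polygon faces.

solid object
 facet normal -0.924 -0.114 -0.366
  outer loop
   vertex 2.0 2.2 0.2
   vertex 1.6 0.3 1.8
   vertex 0.2 4.9 3.9
  endloop
 endfacet
 facet normal 0.635 -0.571 -0.520
  outer loop
   vertex 2.0 2.2 0.2
   vertex 4.3 2.3 2.9
   vertex 1.6 0.3 1.8
  endloop
 endfacet
 facet normal -0.659 -0.469 0.588
  outer loop
   vertex 2.6 0.4 3.0
   vertex 0.2 4.9 3.9
   vertex 1.6 0.3 1.8
  endloop
 endfacet
 facet normal 0.640 -0.598 -0.483
  outer loop
   vertex 2.6 0.4 3.0
   vertex 1.6 0.3 1.8
   vertex 4.3 2.3 2.9
  endloop
 endfacet
 facet normal 0.295 0.834 -0.466
  outer loop
   vertex 2.4 3.9 3.5
   vertex 2.0 2.2 0.2
   vertex 0.2 4.9 3.9
  endloop
 endfacet
 facet normal 0.490 0.749 -0.445
  outer loop
   vertex 2.4 3.9 3.5
   vertex 4.3 2.3 2.9
   vertex 2.0 2.2 0.2
  endloop
 endfacet
 facet normal 0.118 -0.134 0.984
  outer loop
   vertex 2.4 3.9 3.5
   vertex 0.2 4.9 3.9
   vertex 2.6 0.4 3.0
  endloop
 endfacet
 facet normal 0.200 -0.127 0.972
  outer loop
   vertex 2.4 3.9 3.5
   vertex 2.6 0.4 3.0
   vertex 4.3 2.3 2.9
  endloop
 endfacet
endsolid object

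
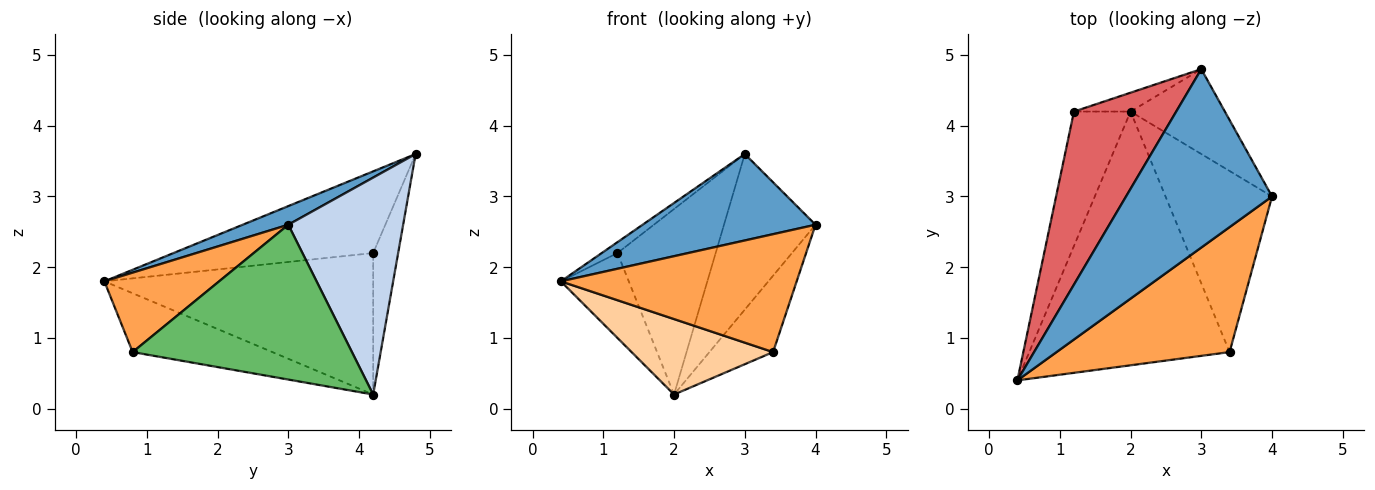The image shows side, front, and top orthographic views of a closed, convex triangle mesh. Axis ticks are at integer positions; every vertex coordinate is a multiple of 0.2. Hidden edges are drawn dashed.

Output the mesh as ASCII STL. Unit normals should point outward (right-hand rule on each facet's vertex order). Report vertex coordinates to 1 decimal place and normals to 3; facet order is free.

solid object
 facet normal 0.114 -0.433 0.894
  outer loop
   vertex 3.0 4.8 3.6
   vertex 0.4 0.4 1.8
   vertex 4.0 3.0 2.6
  endloop
 endfacet
 facet normal 0.740 0.590 -0.322
  outer loop
   vertex 3.0 4.8 3.6
   vertex 4.0 3.0 2.6
   vertex 2.0 4.2 0.2
  endloop
 endfacet
 facet normal 0.317 -0.651 0.690
  outer loop
   vertex 3.4 0.8 0.8
   vertex 4.0 3.0 2.6
   vertex 0.4 0.4 1.8
  endloop
 endfacet
 facet normal -0.271 -0.274 -0.923
  outer loop
   vertex 3.4 0.8 0.8
   vertex 0.4 0.4 1.8
   vertex 2.0 4.2 0.2
  endloop
 endfacet
 facet normal 0.801 0.233 -0.551
  outer loop
   vertex 3.4 0.8 0.8
   vertex 2.0 4.2 0.2
   vertex 4.0 3.0 2.6
  endloop
 endfacet
 facet normal -0.904 0.228 -0.362
  outer loop
   vertex 1.2 4.2 2.2
   vertex 2.0 4.2 0.2
   vertex 0.4 0.4 1.8
  endloop
 endfacet
 facet normal -0.623 0.049 0.780
  outer loop
   vertex 1.2 4.2 2.2
   vertex 0.4 0.4 1.8
   vertex 3.0 4.8 3.6
  endloop
 endfacet
 facet normal -0.245 0.964 -0.098
  outer loop
   vertex 1.2 4.2 2.2
   vertex 3.0 4.8 3.6
   vertex 2.0 4.2 0.2
  endloop
 endfacet
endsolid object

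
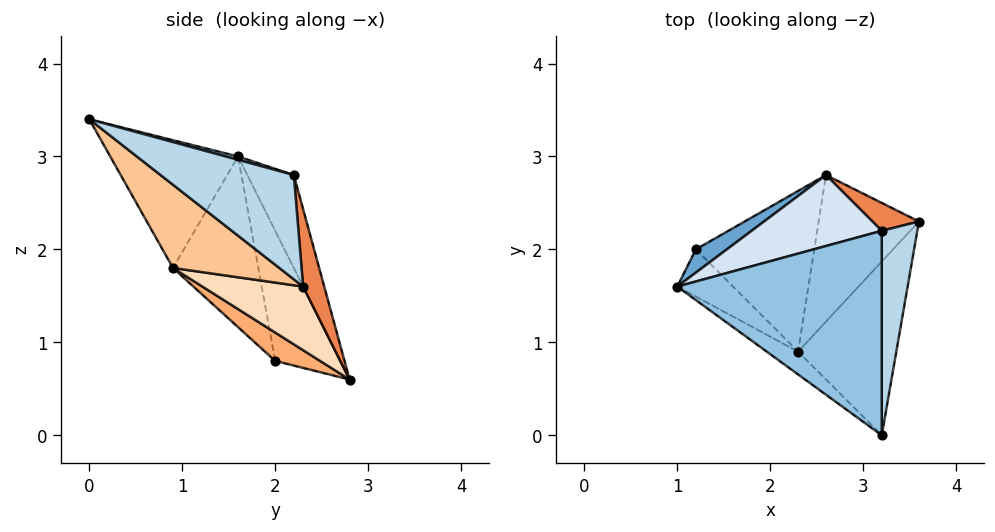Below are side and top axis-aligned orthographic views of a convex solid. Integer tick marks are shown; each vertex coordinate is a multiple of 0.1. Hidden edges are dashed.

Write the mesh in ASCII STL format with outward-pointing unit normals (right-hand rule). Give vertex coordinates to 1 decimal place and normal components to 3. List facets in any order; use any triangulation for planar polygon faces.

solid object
 facet normal -0.481 0.869 0.114
  outer loop
   vertex 1.2 2.0 0.8
   vertex 1.0 1.6 3.0
   vertex 2.6 2.8 0.6
  endloop
 endfacet
 facet normal 0.016 0.263 0.965
  outer loop
   vertex 3.2 2.2 2.8
   vertex 1.0 1.6 3.0
   vertex 3.2 0.0 3.4
  endloop
 endfacet
 facet normal 0.943 0.088 0.322
  outer loop
   vertex 3.2 2.2 2.8
   vertex 3.2 0.0 3.4
   vertex 3.6 2.3 1.6
  endloop
 endfacet
 facet normal -0.223 0.923 0.313
  outer loop
   vertex 3.2 2.2 2.8
   vertex 2.6 2.8 0.6
   vertex 1.0 1.6 3.0
  endloop
 endfacet
 facet normal 0.294 0.940 0.176
  outer loop
   vertex 3.2 2.2 2.8
   vertex 3.6 2.3 1.6
   vertex 2.6 2.8 0.6
  endloop
 endfacet
 facet normal 0.195 -0.546 -0.815
  outer loop
   vertex 2.3 0.9 1.8
   vertex 1.2 2.0 0.8
   vertex 2.6 2.8 0.6
  endloop
 endfacet
 facet normal 0.527 -0.579 -0.622
  outer loop
   vertex 2.3 0.9 1.8
   vertex 3.6 2.3 1.6
   vertex 3.2 0.0 3.4
  endloop
 endfacet
 facet normal 0.456 -0.526 -0.718
  outer loop
   vertex 2.3 0.9 1.8
   vertex 2.6 2.8 0.6
   vertex 3.6 2.3 1.6
  endloop
 endfacet
 facet normal -0.566 -0.813 -0.139
  outer loop
   vertex 2.3 0.9 1.8
   vertex 3.2 0.0 3.4
   vertex 1.0 1.6 3.0
  endloop
 endfacet
 facet normal -0.599 -0.777 -0.196
  outer loop
   vertex 2.3 0.9 1.8
   vertex 1.0 1.6 3.0
   vertex 1.2 2.0 0.8
  endloop
 endfacet
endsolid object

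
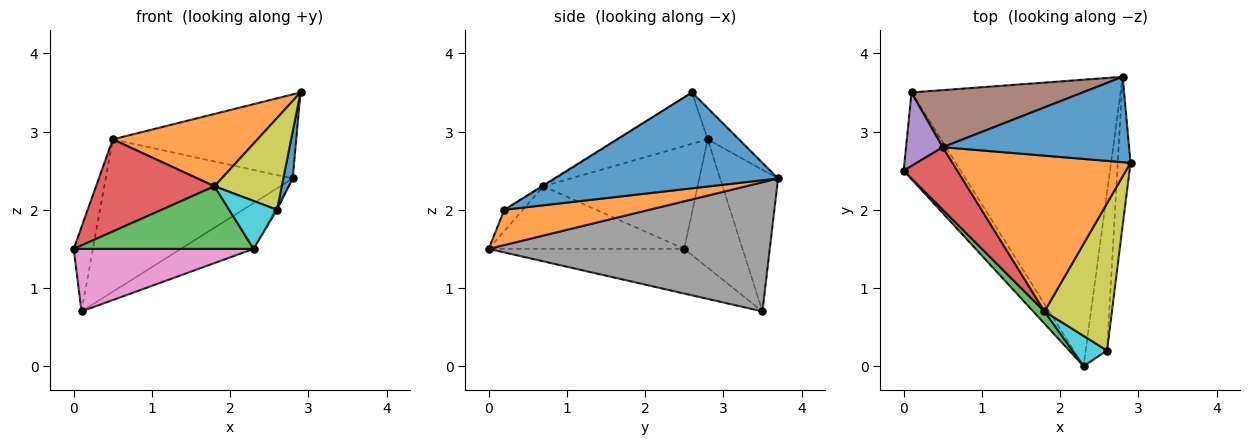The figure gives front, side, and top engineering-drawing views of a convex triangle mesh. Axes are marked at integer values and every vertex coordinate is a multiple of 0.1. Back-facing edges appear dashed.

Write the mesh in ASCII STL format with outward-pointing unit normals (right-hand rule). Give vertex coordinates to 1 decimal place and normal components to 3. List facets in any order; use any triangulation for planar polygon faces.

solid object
 facet normal -0.119 0.697 0.707
  outer loop
   vertex 0.5 2.8 2.9
   vertex 2.9 2.6 3.5
   vertex 2.8 3.7 2.4
  endloop
 endfacet
 facet normal -0.253 -0.407 0.877
  outer loop
   vertex 1.8 0.7 2.3
   vertex 2.9 2.6 3.5
   vertex 0.5 2.8 2.9
  endloop
 endfacet
 facet normal -0.730 -0.671 0.131
  outer loop
   vertex 1.8 0.7 2.3
   vertex 0.0 2.5 1.5
   vertex 2.3 0.0 1.5
  endloop
 endfacet
 facet normal -0.733 -0.563 0.382
  outer loop
   vertex 1.8 0.7 2.3
   vertex 0.5 2.8 2.9
   vertex 0.0 2.5 1.5
  endloop
 endfacet
 facet normal -0.916 0.302 0.263
  outer loop
   vertex 0.1 3.5 0.7
   vertex 0.0 2.5 1.5
   vertex 0.5 2.8 2.9
  endloop
 endfacet
 facet normal -0.279 0.899 0.337
  outer loop
   vertex 0.1 3.5 0.7
   vertex 0.5 2.8 2.9
   vertex 2.8 3.7 2.4
  endloop
 endfacet
 facet normal -0.537 -0.494 -0.684
  outer loop
   vertex 0.1 3.5 0.7
   vertex 2.3 0.0 1.5
   vertex 0.0 2.5 1.5
  endloop
 endfacet
 facet normal 0.521 0.135 -0.843
  outer loop
   vertex 0.1 3.5 0.7
   vertex 2.8 3.7 2.4
   vertex 2.3 0.0 1.5
  endloop
 endfacet
 facet normal -0.012 -0.529 0.849
  outer loop
   vertex 2.6 0.2 2.0
   vertex 2.9 2.6 3.5
   vertex 1.8 0.7 2.3
  endloop
 endfacet
 facet normal -0.311 -0.803 0.508
  outer loop
   vertex 2.6 0.2 2.0
   vertex 1.8 0.7 2.3
   vertex 2.3 0.0 1.5
  endloop
 endfacet
 facet normal 0.990 -0.042 -0.132
  outer loop
   vertex 2.6 0.2 2.0
   vertex 2.8 3.7 2.4
   vertex 2.9 2.6 3.5
  endloop
 endfacet
 facet normal 0.856 0.010 -0.517
  outer loop
   vertex 2.6 0.2 2.0
   vertex 2.3 0.0 1.5
   vertex 2.8 3.7 2.4
  endloop
 endfacet
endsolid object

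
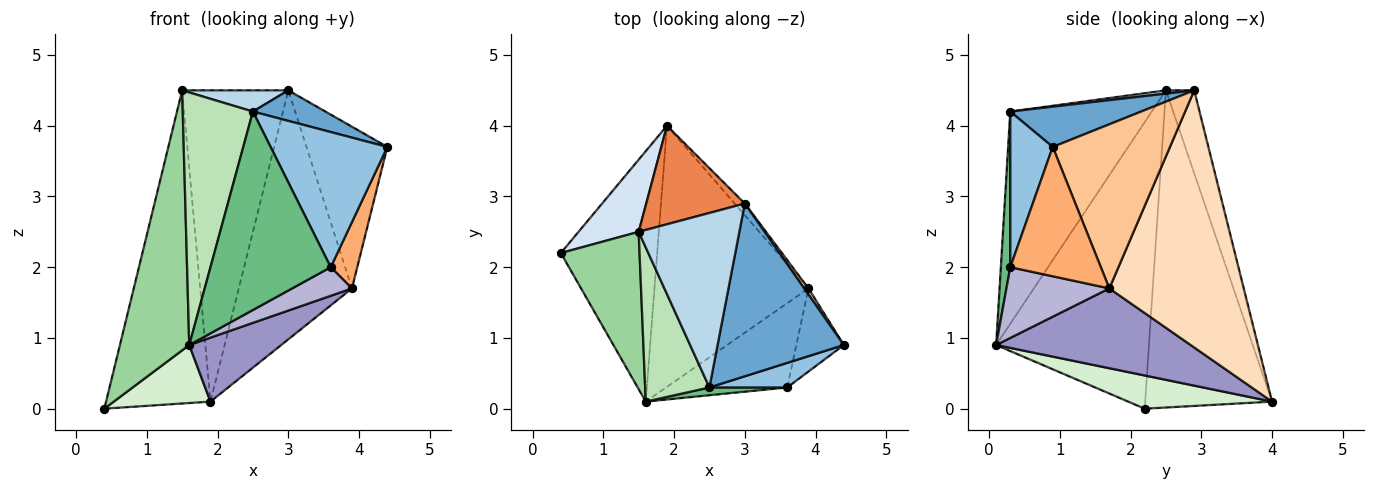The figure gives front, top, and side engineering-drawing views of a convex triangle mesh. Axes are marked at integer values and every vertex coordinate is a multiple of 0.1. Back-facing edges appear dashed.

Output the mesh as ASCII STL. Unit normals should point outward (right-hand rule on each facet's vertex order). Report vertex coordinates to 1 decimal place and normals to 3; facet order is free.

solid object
 facet normal 0.300 -0.166 0.939
  outer loop
   vertex 2.5 0.3 4.2
   vertex 4.4 0.9 3.7
   vertex 3.0 2.9 4.5
  endloop
 endfacet
 facet normal 0.337 -0.926 0.168
  outer loop
   vertex 3.6 0.3 2.0
   vertex 4.4 0.9 3.7
   vertex 2.5 0.3 4.2
  endloop
 endfacet
 facet normal 0.032 -0.121 0.992
  outer loop
   vertex 1.5 2.5 4.5
   vertex 2.5 0.3 4.2
   vertex 3.0 2.9 4.5
  endloop
 endfacet
 facet normal -0.764 0.629 0.145
  outer loop
   vertex 1.5 2.5 4.5
   vertex 1.9 4.0 0.1
   vertex 0.4 2.2 0.0
  endloop
 endfacet
 facet normal -0.246 0.924 0.293
  outer loop
   vertex 1.5 2.5 4.5
   vertex 3.0 2.9 4.5
   vertex 1.9 4.0 0.1
  endloop
 endfacet
 facet normal 0.905 -0.265 -0.332
  outer loop
   vertex 3.9 1.7 1.7
   vertex 4.4 0.9 3.7
   vertex 3.6 0.3 2.0
  endloop
 endfacet
 facet normal 0.823 0.568 0.021
  outer loop
   vertex 3.9 1.7 1.7
   vertex 3.0 2.9 4.5
   vertex 4.4 0.9 3.7
  endloop
 endfacet
 facet normal 0.765 0.644 -0.030
  outer loop
   vertex 3.9 1.7 1.7
   vertex 1.9 4.0 0.1
   vertex 3.0 2.9 4.5
  endloop
 endfacet
 facet normal 0.078 -0.996 0.039
  outer loop
   vertex 1.6 0.1 0.9
   vertex 3.6 0.3 2.0
   vertex 2.5 0.3 4.2
  endloop
 endfacet
 facet normal -0.883 -0.401 0.243
  outer loop
   vertex 1.6 0.1 0.9
   vertex 1.5 2.5 4.5
   vertex 0.4 2.2 0.0
  endloop
 endfacet
 facet normal -0.865 -0.429 0.262
  outer loop
   vertex 1.6 0.1 0.9
   vertex 2.5 0.3 4.2
   vertex 1.5 2.5 4.5
  endloop
 endfacet
 facet normal 0.318 -0.214 -0.924
  outer loop
   vertex 1.6 0.1 0.9
   vertex 0.4 2.2 0.0
   vertex 1.9 4.0 0.1
  endloop
 endfacet
 facet normal 0.450 -0.213 -0.868
  outer loop
   vertex 1.6 0.1 0.9
   vertex 1.9 4.0 0.1
   vertex 3.9 1.7 1.7
  endloop
 endfacet
 facet normal 0.484 -0.281 -0.829
  outer loop
   vertex 1.6 0.1 0.9
   vertex 3.9 1.7 1.7
   vertex 3.6 0.3 2.0
  endloop
 endfacet
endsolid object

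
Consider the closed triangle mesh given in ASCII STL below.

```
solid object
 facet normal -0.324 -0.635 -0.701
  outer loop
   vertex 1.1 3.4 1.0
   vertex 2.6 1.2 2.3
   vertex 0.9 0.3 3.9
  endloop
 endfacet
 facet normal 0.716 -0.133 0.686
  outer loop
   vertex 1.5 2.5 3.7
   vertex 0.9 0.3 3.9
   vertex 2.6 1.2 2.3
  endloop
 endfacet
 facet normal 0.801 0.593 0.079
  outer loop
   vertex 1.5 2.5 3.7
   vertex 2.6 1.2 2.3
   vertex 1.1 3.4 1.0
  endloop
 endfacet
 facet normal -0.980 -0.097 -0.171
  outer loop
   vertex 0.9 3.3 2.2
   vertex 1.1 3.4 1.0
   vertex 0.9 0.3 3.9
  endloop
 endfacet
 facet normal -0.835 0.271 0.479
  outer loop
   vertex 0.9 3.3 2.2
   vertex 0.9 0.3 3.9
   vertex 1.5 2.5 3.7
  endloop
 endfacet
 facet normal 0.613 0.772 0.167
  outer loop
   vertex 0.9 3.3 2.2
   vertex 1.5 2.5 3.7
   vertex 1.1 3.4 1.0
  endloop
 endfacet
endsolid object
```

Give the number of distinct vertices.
5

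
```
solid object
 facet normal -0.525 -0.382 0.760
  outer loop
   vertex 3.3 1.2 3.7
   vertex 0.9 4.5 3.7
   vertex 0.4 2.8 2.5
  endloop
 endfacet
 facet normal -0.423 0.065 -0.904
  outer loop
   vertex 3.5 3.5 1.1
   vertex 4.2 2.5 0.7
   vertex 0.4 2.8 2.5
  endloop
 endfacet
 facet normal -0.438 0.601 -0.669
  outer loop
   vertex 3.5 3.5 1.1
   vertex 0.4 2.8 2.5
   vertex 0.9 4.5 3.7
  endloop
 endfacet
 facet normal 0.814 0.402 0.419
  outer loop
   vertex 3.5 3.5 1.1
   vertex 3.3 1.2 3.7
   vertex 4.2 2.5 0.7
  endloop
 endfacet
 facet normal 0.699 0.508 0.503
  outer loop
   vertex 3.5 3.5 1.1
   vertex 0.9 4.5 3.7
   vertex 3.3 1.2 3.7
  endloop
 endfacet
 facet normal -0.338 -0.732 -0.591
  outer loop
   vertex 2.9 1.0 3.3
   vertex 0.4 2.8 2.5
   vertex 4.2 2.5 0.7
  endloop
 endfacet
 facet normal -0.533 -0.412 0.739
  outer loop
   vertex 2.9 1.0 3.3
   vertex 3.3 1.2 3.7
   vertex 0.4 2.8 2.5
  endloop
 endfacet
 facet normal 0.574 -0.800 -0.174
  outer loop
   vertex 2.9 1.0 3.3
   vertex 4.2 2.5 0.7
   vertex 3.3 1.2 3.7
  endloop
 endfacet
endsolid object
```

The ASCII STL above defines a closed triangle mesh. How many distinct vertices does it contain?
6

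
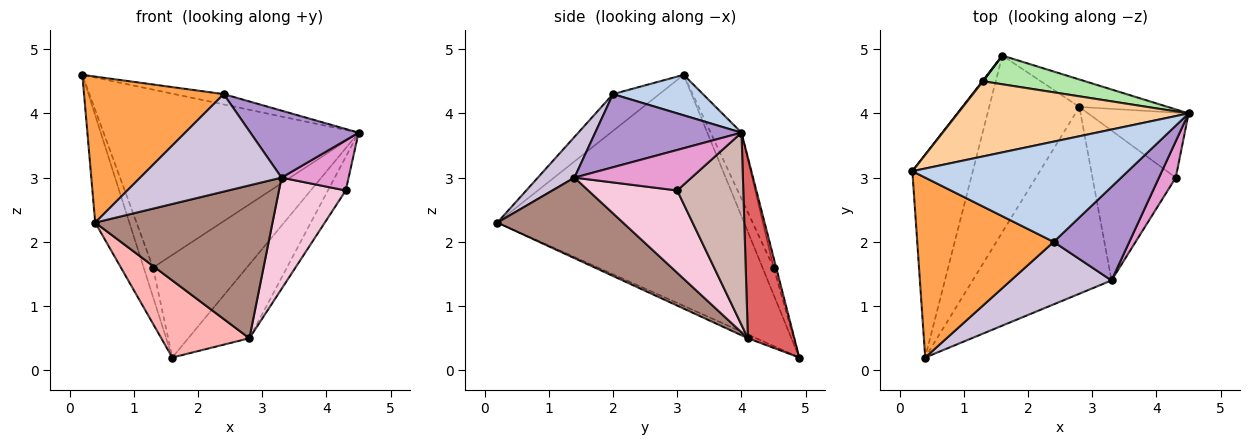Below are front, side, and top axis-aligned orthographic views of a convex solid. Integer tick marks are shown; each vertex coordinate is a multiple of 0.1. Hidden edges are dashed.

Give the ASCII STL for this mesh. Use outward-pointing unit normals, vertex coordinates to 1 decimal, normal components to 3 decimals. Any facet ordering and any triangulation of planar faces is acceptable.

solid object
 facet normal -0.959 0.133 -0.251
  outer loop
   vertex 1.6 4.9 0.2
   vertex 0.4 0.2 2.3
   vertex 0.2 3.1 4.6
  endloop
 endfacet
 facet normal 0.184 0.101 0.978
  outer loop
   vertex 2.4 2.0 4.3
   vertex 4.5 4.0 3.7
   vertex 0.2 3.1 4.6
  endloop
 endfacet
 facet normal -0.205 -0.617 0.760
  outer loop
   vertex 2.4 2.0 4.3
   vertex 0.2 3.1 4.6
   vertex 0.4 0.2 2.3
  endloop
 endfacet
 facet normal -0.111 0.916 0.387
  outer loop
   vertex 1.3 4.5 1.6
   vertex 0.2 3.1 4.6
   vertex 4.5 4.0 3.7
  endloop
 endfacet
 facet normal -0.765 0.644 0.020
  outer loop
   vertex 1.3 4.5 1.6
   vertex 1.6 4.9 0.2
   vertex 0.2 3.1 4.6
  endloop
 endfacet
 facet normal -0.026 0.963 0.269
  outer loop
   vertex 1.3 4.5 1.6
   vertex 4.5 4.0 3.7
   vertex 1.6 4.9 0.2
  endloop
 endfacet
 facet normal 0.580 0.763 -0.284
  outer loop
   vertex 2.8 4.1 0.5
   vertex 1.6 4.9 0.2
   vertex 4.5 4.0 3.7
  endloop
 endfacet
 facet normal -0.037 -0.400 -0.916
  outer loop
   vertex 2.8 4.1 0.5
   vertex 0.4 0.2 2.3
   vertex 1.6 4.9 0.2
  endloop
 endfacet
 facet normal 0.618 -0.457 0.639
  outer loop
   vertex 3.3 1.4 3.0
   vertex 4.5 4.0 3.7
   vertex 2.4 2.0 4.3
  endloop
 endfacet
 facet normal 0.213 -0.823 0.527
  outer loop
   vertex 3.3 1.4 3.0
   vertex 2.4 2.0 4.3
   vertex 0.4 0.2 2.3
  endloop
 endfacet
 facet normal 0.410 -0.578 -0.706
  outer loop
   vertex 3.3 1.4 3.0
   vertex 0.4 0.2 2.3
   vertex 2.8 4.1 0.5
  endloop
 endfacet
 facet normal 0.862 0.233 -0.451
  outer loop
   vertex 4.3 3.0 2.8
   vertex 2.8 4.1 0.5
   vertex 4.5 4.0 3.7
  endloop
 endfacet
 facet normal 0.816 -0.468 0.338
  outer loop
   vertex 4.3 3.0 2.8
   vertex 4.5 4.0 3.7
   vertex 3.3 1.4 3.0
  endloop
 endfacet
 facet normal 0.622 -0.467 -0.629
  outer loop
   vertex 4.3 3.0 2.8
   vertex 3.3 1.4 3.0
   vertex 2.8 4.1 0.5
  endloop
 endfacet
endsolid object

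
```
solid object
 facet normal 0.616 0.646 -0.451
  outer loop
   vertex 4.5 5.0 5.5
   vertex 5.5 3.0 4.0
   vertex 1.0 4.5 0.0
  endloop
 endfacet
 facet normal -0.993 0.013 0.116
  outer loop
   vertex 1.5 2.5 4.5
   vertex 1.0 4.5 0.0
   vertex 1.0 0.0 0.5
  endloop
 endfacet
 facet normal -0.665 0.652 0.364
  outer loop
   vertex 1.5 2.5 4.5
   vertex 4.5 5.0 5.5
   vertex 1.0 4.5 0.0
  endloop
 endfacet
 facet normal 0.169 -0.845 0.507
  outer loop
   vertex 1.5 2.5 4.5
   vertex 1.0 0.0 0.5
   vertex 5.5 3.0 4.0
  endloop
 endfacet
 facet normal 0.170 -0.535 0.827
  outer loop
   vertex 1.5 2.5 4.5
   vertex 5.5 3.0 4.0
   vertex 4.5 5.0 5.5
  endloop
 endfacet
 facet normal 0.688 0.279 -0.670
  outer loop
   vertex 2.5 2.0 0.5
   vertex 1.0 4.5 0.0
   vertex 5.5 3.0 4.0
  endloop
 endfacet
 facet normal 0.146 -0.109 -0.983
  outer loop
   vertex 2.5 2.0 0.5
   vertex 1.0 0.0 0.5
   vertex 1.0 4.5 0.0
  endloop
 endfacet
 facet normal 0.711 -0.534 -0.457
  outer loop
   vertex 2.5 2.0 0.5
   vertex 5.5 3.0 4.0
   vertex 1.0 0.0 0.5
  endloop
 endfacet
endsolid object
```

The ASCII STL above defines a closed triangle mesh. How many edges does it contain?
12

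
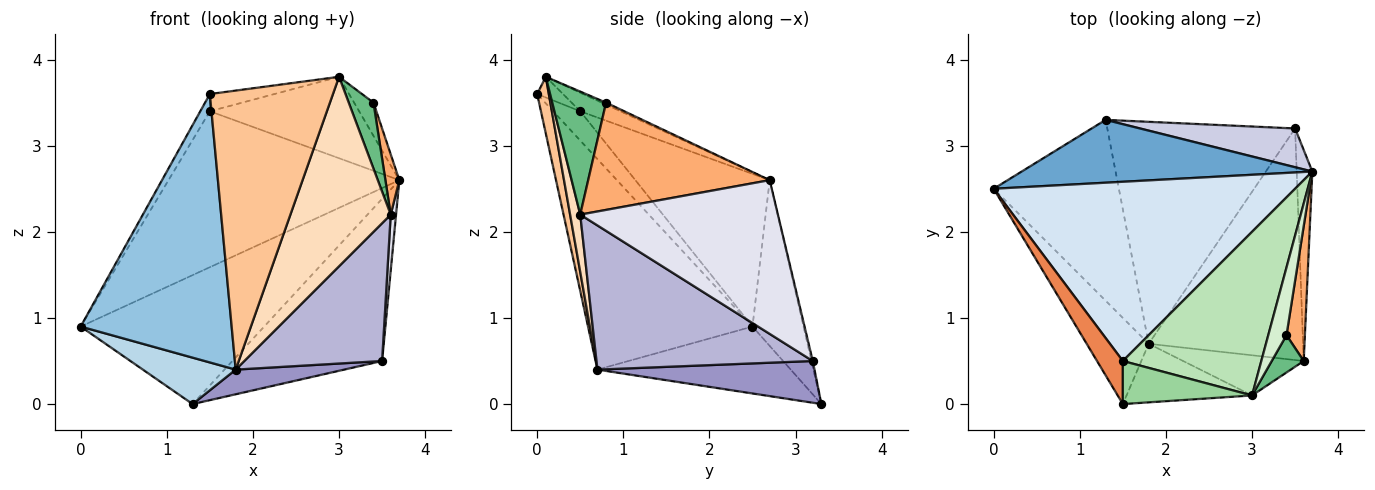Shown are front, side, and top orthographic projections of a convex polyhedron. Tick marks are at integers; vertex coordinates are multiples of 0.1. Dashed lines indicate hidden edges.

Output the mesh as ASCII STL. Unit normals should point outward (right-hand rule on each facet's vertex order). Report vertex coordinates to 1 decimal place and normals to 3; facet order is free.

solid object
 facet normal -0.242 0.872 0.425
  outer loop
   vertex 1.3 3.3 0.0
   vertex 0.0 2.5 0.9
   vertex 3.7 2.7 2.6
  endloop
 endfacet
 facet normal -0.720 -0.661 -0.212
  outer loop
   vertex 1.8 0.7 0.4
   vertex 1.5 0.0 3.6
   vertex 0.0 2.5 0.9
  endloop
 endfacet
 facet normal -0.460 -0.221 -0.860
  outer loop
   vertex 1.8 0.7 0.4
   vertex 0.0 2.5 0.9
   vertex 1.3 3.3 0.0
  endloop
 endfacet
 facet normal -0.357 0.613 0.705
  outer loop
   vertex 1.5 0.5 3.4
   vertex 3.7 2.7 2.6
   vertex 0.0 2.5 0.9
  endloop
 endfacet
 facet normal -0.725 0.256 0.640
  outer loop
   vertex 1.5 0.5 3.4
   vertex 0.0 2.5 0.9
   vertex 1.5 0.0 3.6
  endloop
 endfacet
 facet normal 0.983 -0.075 0.169
  outer loop
   vertex 3.4 0.8 3.5
   vertex 3.6 0.5 2.2
   vertex 3.7 2.7 2.6
  endloop
 endfacet
 facet normal 0.092 -0.975 -0.205
  outer loop
   vertex 3.0 0.1 3.8
   vertex 1.5 0.0 3.6
   vertex 1.8 0.7 0.4
  endloop
 endfacet
 facet normal 0.098 -0.973 -0.206
  outer loop
   vertex 3.0 0.1 3.8
   vertex 1.8 0.7 0.4
   vertex 3.6 0.5 2.2
  endloop
 endfacet
 facet normal 0.884 -0.407 0.230
  outer loop
   vertex 3.0 0.1 3.8
   vertex 3.6 0.5 2.2
   vertex 3.4 0.8 3.5
  endloop
 endfacet
 facet normal -0.147 0.367 0.918
  outer loop
   vertex 3.0 0.1 3.8
   vertex 1.5 0.5 3.4
   vertex 1.5 0.0 3.6
  endloop
 endfacet
 facet normal -0.119 0.442 0.889
  outer loop
   vertex 3.0 0.1 3.8
   vertex 3.7 2.7 2.6
   vertex 1.5 0.5 3.4
  endloop
 endfacet
 facet normal -0.097 0.439 0.893
  outer loop
   vertex 3.0 0.1 3.8
   vertex 3.4 0.8 3.5
   vertex 3.7 2.7 2.6
  endloop
 endfacet
 facet normal 0.216 -0.108 -0.970
  outer loop
   vertex 3.5 3.2 0.5
   vertex 1.8 0.7 0.4
   vertex 1.3 3.3 0.0
  endloop
 endfacet
 facet normal 0.626 -0.399 -0.670
  outer loop
   vertex 3.5 3.2 0.5
   vertex 3.6 0.5 2.2
   vertex 1.8 0.7 0.4
  endloop
 endfacet
 facet normal -0.009 0.973 0.232
  outer loop
   vertex 3.5 3.2 0.5
   vertex 1.3 3.3 0.0
   vertex 3.7 2.7 2.6
  endloop
 endfacet
 facet normal 0.995 -0.027 -0.101
  outer loop
   vertex 3.5 3.2 0.5
   vertex 3.7 2.7 2.6
   vertex 3.6 0.5 2.2
  endloop
 endfacet
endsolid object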